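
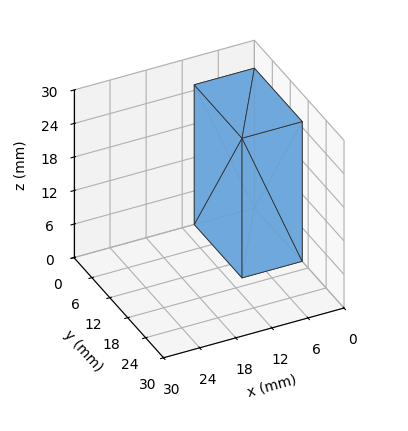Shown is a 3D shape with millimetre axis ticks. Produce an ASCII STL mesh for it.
Reading the render: the shape is a rectangular box, roughly 10 × 16 mm footprint and 25 mm tall (dimensions read to the nearest mm from the axis ticks). For the STL, each face is triangulated and given an outward normal.

solid part
  facet normal 0.0000 0.0000 -1.0000
    outer loop
      vertex 10.0 16.0 0.0
      vertex 10.0 0.0 0.0
      vertex 0.0 0.0 0.0
    endloop
  endfacet
  facet normal 0.0000 0.0000 -1.0000
    outer loop
      vertex 0.0 16.0 0.0
      vertex 10.0 16.0 0.0
      vertex 0.0 0.0 0.0
    endloop
  endfacet
  facet normal 0.0000 0.0000 1.0000
    outer loop
      vertex 0.0 0.0 25.0
      vertex 10.0 0.0 25.0
      vertex 10.0 16.0 25.0
    endloop
  endfacet
  facet normal 0.0000 0.0000 1.0000
    outer loop
      vertex 0.0 0.0 25.0
      vertex 10.0 16.0 25.0
      vertex 0.0 16.0 25.0
    endloop
  endfacet
  facet normal 0.0000 -1.0000 0.0000
    outer loop
      vertex 0.0 0.0 0.0
      vertex 10.0 0.0 0.0
      vertex 10.0 0.0 25.0
    endloop
  endfacet
  facet normal 0.0000 -1.0000 0.0000
    outer loop
      vertex 0.0 0.0 0.0
      vertex 10.0 0.0 25.0
      vertex 0.0 0.0 25.0
    endloop
  endfacet
  facet normal 0.0000 1.0000 0.0000
    outer loop
      vertex 10.0 16.0 25.0
      vertex 10.0 16.0 0.0
      vertex 0.0 16.0 0.0
    endloop
  endfacet
  facet normal 0.0000 1.0000 0.0000
    outer loop
      vertex 0.0 16.0 25.0
      vertex 10.0 16.0 25.0
      vertex 0.0 16.0 0.0
    endloop
  endfacet
  facet normal -1.0000 0.0000 0.0000
    outer loop
      vertex 0.0 16.0 25.0
      vertex 0.0 16.0 0.0
      vertex 0.0 0.0 0.0
    endloop
  endfacet
  facet normal -1.0000 0.0000 0.0000
    outer loop
      vertex 0.0 0.0 25.0
      vertex 0.0 16.0 25.0
      vertex 0.0 0.0 0.0
    endloop
  endfacet
  facet normal 1.0000 0.0000 0.0000
    outer loop
      vertex 10.0 0.0 0.0
      vertex 10.0 16.0 0.0
      vertex 10.0 16.0 25.0
    endloop
  endfacet
  facet normal 1.0000 0.0000 0.0000
    outer loop
      vertex 10.0 0.0 0.0
      vertex 10.0 16.0 25.0
      vertex 10.0 0.0 25.0
    endloop
  endfacet
endsolid part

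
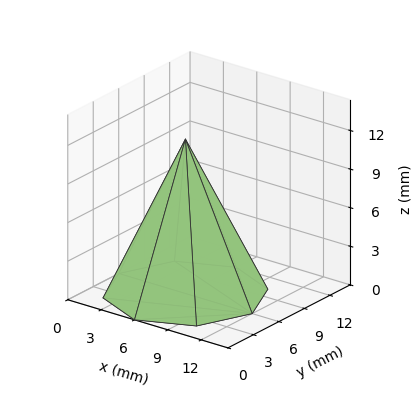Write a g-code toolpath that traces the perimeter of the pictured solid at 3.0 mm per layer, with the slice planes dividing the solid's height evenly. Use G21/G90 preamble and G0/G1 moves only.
Reading the render: the shape is a regular 8-sided pyramid, base circumscribed radius ≈ 6 mm, apex at z ≈ 12 mm (dimensions read to the nearest mm from the axis ticks). For the g-code, the solid's height is divided into equal slices at the stated Δz and each level perimeter traced with G1 moves after a G0 lift.

; perimeter-only toolpath
G21 ; units = mm
G90 ; absolute positioning
G28 ; home
; layer 1
G0 Z3.0
G0 X10.5 Y6.0
G1 X9.1 Y9.1
G1 X6.0 Y10.5
G1 X2.9 Y9.1
G1 X1.5 Y6.0
G1 X2.9 Y2.9
G1 X6.0 Y1.5
G1 X9.1 Y2.9
G1 X10.5 Y6.0
; layer 2
G0 Z6.0
G0 X9.0 Y6.0
G1 X8.1 Y8.1
G1 X6.0 Y9.0
G1 X3.9 Y8.1
G1 X3.0 Y6.0
G1 X3.9 Y3.9
G1 X6.0 Y3.0
G1 X8.1 Y3.9
G1 X9.0 Y6.0
; layer 3
G0 Z9.0
G0 X7.5 Y6.0
G1 X7.0 Y7.0
G1 X6.0 Y7.5
G1 X5.0 Y7.0
G1 X4.5 Y6.0
G1 X5.0 Y5.0
G1 X6.0 Y4.5
G1 X7.0 Y5.0
G1 X7.5 Y6.0
M2 ; end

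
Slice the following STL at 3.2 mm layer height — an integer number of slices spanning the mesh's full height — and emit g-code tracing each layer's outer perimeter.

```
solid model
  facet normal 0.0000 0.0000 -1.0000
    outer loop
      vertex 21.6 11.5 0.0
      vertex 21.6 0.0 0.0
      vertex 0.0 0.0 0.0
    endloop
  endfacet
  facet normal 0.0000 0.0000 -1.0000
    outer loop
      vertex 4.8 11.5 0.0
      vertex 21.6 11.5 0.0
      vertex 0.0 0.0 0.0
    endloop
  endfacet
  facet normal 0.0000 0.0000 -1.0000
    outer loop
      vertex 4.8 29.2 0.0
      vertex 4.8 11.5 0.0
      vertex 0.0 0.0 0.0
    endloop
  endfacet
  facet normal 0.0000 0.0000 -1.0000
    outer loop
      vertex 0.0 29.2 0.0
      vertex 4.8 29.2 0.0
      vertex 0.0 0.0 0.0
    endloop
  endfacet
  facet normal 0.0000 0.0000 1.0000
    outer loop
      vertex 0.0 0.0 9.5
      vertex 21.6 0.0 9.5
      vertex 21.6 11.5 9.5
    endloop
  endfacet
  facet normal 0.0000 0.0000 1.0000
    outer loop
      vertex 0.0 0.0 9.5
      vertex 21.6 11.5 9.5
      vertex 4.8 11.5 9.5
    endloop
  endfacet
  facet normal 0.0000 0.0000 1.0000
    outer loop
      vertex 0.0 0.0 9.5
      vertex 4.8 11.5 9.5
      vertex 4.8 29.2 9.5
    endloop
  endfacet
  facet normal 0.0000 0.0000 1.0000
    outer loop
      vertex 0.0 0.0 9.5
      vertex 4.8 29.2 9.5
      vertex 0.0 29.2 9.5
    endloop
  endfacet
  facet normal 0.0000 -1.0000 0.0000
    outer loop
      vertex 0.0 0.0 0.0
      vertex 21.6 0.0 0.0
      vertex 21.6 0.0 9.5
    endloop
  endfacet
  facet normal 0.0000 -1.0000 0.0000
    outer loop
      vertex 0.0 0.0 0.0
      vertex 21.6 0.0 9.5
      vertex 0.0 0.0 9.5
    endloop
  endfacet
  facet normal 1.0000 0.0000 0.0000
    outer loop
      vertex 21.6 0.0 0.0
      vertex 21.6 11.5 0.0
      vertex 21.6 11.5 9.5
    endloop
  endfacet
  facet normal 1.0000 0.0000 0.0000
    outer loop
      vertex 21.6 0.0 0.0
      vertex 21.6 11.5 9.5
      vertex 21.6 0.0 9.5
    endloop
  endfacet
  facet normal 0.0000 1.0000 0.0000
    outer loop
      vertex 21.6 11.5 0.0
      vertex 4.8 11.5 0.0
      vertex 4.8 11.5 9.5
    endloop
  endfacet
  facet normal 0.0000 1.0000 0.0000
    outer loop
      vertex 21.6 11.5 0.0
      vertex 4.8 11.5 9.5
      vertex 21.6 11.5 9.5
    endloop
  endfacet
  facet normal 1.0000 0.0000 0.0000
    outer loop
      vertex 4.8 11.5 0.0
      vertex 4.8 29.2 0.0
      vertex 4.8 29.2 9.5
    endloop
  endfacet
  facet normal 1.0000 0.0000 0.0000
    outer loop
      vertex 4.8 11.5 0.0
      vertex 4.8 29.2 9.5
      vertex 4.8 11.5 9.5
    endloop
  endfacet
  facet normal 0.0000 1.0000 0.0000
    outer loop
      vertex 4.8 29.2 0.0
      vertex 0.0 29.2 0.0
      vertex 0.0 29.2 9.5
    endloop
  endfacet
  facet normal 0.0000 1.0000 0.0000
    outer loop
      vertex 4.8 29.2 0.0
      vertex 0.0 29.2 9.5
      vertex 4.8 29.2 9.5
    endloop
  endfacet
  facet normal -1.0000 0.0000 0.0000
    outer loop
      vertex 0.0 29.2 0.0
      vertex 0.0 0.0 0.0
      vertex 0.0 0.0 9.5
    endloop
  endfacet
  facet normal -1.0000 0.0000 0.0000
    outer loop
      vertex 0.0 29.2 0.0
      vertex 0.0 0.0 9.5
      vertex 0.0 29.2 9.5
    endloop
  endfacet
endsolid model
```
; perimeter-only toolpath
G21 ; units = mm
G90 ; absolute positioning
G28 ; home
; layer 1
G0 Z3.2
G0 X0.0 Y0.0
G1 X21.6 Y0.0
G1 X21.6 Y11.5
G1 X4.8 Y11.5
G1 X4.8 Y29.2
G1 X0.0 Y29.2
G1 X0.0 Y0.0
; layer 2
G0 Z6.3
G0 X0.0 Y0.0
G1 X21.6 Y0.0
G1 X21.6 Y11.5
G1 X4.8 Y11.5
G1 X4.8 Y29.2
G1 X0.0 Y29.2
G1 X0.0 Y0.0
; layer 3
G0 Z9.5
G0 X0.0 Y0.0
G1 X21.6 Y0.0
G1 X21.6 Y11.5
G1 X4.8 Y11.5
G1 X4.8 Y29.2
G1 X0.0 Y29.2
G1 X0.0 Y0.0
M2 ; end

The solid is an L-shaped prism: outer 21.6 × 29.2 mm, arm thicknesses ≈ 11.5 mm (horizontal) and 4.8 mm (vertical), extruded 9.5 mm in z. Slicing at Δz = 3.2 mm — 3 equal slices spanning the solid's height, so layer i sits at z = i·h/3 — gives 3 non-empty perimeters. Each is a 6-segment closed polygon; G0 lifts to the layer z and rapids to the start vertex, then G1 traces the edges.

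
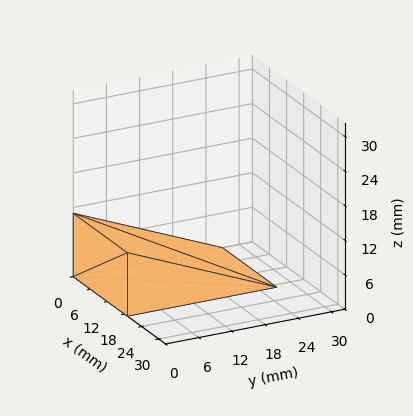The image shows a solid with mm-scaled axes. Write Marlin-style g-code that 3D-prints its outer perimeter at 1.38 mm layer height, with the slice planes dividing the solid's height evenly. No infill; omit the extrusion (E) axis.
Reading the render: the shape is a wedge (ramp): 19 × 27 mm base, rising to 11 mm along the y=0 edge and sloping linearly to z=0 at y=27 (dimensions read to the nearest mm from the axis ticks). For the g-code, the solid's height is divided into equal slices at the stated Δz and each level perimeter traced with G1 moves after a G0 lift.

; perimeter-only toolpath
G21 ; units = mm
G90 ; absolute positioning
G28 ; home
; layer 1
G0 Z1.38
G0 X0.00 Y0.00
G1 X19.00 Y0.00
G1 X19.00 Y23.62
G1 X0.00 Y23.62
G1 X0.00 Y0.00
; layer 2
G0 Z2.75
G0 X0.00 Y0.00
G1 X19.00 Y0.00
G1 X19.00 Y20.25
G1 X0.00 Y20.25
G1 X0.00 Y0.00
; layer 3
G0 Z4.12
G0 X0.00 Y0.00
G1 X19.00 Y0.00
G1 X19.00 Y16.88
G1 X0.00 Y16.88
G1 X0.00 Y0.00
; layer 4
G0 Z5.50
G0 X0.00 Y0.00
G1 X19.00 Y0.00
G1 X19.00 Y13.50
G1 X0.00 Y13.50
G1 X0.00 Y0.00
; layer 5
G0 Z6.88
G0 X0.00 Y0.00
G1 X19.00 Y0.00
G1 X19.00 Y10.12
G1 X0.00 Y10.12
G1 X0.00 Y0.00
; layer 6
G0 Z8.25
G0 X0.00 Y0.00
G1 X19.00 Y0.00
G1 X19.00 Y6.75
G1 X0.00 Y6.75
G1 X0.00 Y0.00
; layer 7
G0 Z9.62
G0 X0.00 Y0.00
G1 X19.00 Y0.00
G1 X19.00 Y3.38
G1 X0.00 Y3.38
G1 X0.00 Y0.00
M2 ; end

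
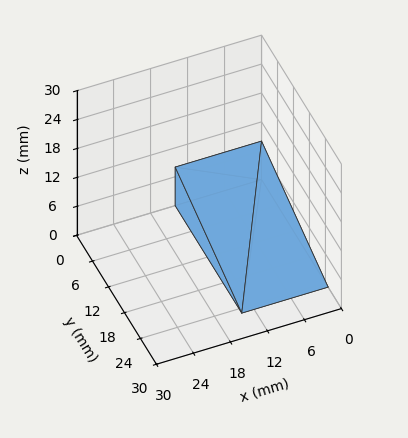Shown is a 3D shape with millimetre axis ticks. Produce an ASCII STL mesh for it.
Reading the render: the shape is a wedge (ramp): 14 × 25 mm base, rising to 8 mm along the y=0 edge and sloping linearly to z=0 at y=25 (dimensions read to the nearest mm from the axis ticks). For the STL, each face is triangulated and given an outward normal.

solid part
  facet normal 0.0000 0.0000 -1.0000
    outer loop
      vertex 14.00 25.00 0.00
      vertex 14.00 0.00 0.00
      vertex 0.00 0.00 0.00
    endloop
  endfacet
  facet normal 0.0000 0.0000 -1.0000
    outer loop
      vertex 0.00 25.00 0.00
      vertex 14.00 25.00 0.00
      vertex 0.00 0.00 0.00
    endloop
  endfacet
  facet normal 0.0000 -1.0000 0.0000
    outer loop
      vertex 0.00 0.00 0.00
      vertex 14.00 0.00 0.00
      vertex 14.00 0.00 8.00
    endloop
  endfacet
  facet normal 0.0000 -1.0000 0.0000
    outer loop
      vertex 0.00 0.00 0.00
      vertex 14.00 0.00 8.00
      vertex 0.00 0.00 8.00
    endloop
  endfacet
  facet normal 0.0000 0.3048 0.9524
    outer loop
      vertex 0.00 0.00 8.00
      vertex 14.00 0.00 8.00
      vertex 14.00 25.00 0.00
    endloop
  endfacet
  facet normal 0.0000 0.3048 0.9524
    outer loop
      vertex 0.00 0.00 8.00
      vertex 14.00 25.00 0.00
      vertex 0.00 25.00 0.00
    endloop
  endfacet
  facet normal -1.0000 0.0000 0.0000
    outer loop
      vertex 0.00 0.00 8.00
      vertex 0.00 25.00 0.00
      vertex 0.00 0.00 0.00
    endloop
  endfacet
  facet normal 1.0000 0.0000 0.0000
    outer loop
      vertex 14.00 0.00 0.00
      vertex 14.00 25.00 0.00
      vertex 14.00 0.00 8.00
    endloop
  endfacet
endsolid part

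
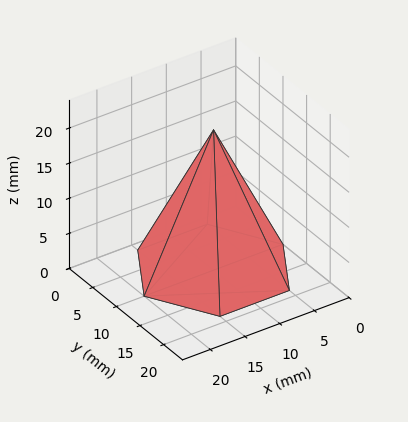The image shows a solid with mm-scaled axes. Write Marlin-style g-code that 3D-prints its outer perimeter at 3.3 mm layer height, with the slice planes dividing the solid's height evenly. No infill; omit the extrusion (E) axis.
Reading the render: the shape is a regular 6-sided pyramid, base circumscribed radius ≈ 10 mm, apex at z ≈ 20 mm (dimensions read to the nearest mm from the axis ticks). For the g-code, the solid's height is divided into equal slices at the stated Δz and each level perimeter traced with G1 moves after a G0 lift.

; perimeter-only toolpath
G21 ; units = mm
G90 ; absolute positioning
G28 ; home
; layer 1
G0 Z3.3
G0 X18.3 Y10.0
G1 X14.2 Y17.2
G1 X5.8 Y17.2
G1 X1.7 Y10.0
G1 X5.8 Y2.8
G1 X14.2 Y2.8
G1 X18.3 Y10.0
; layer 2
G0 Z6.7
G0 X16.7 Y10.0
G1 X13.3 Y15.8
G1 X6.7 Y15.8
G1 X3.3 Y10.0
G1 X6.7 Y4.2
G1 X13.3 Y4.2
G1 X16.7 Y10.0
; layer 3
G0 Z10.0
G0 X15.0 Y10.0
G1 X12.5 Y14.3
G1 X7.5 Y14.3
G1 X5.0 Y10.0
G1 X7.5 Y5.7
G1 X12.5 Y5.7
G1 X15.0 Y10.0
; layer 4
G0 Z13.3
G0 X13.3 Y10.0
G1 X11.7 Y12.9
G1 X8.3 Y12.9
G1 X6.7 Y10.0
G1 X8.3 Y7.1
G1 X11.7 Y7.1
G1 X13.3 Y10.0
; layer 5
G0 Z16.7
G0 X11.7 Y10.0
G1 X10.8 Y11.4
G1 X9.2 Y11.4
G1 X8.3 Y10.0
G1 X9.2 Y8.6
G1 X10.8 Y8.6
G1 X11.7 Y10.0
M2 ; end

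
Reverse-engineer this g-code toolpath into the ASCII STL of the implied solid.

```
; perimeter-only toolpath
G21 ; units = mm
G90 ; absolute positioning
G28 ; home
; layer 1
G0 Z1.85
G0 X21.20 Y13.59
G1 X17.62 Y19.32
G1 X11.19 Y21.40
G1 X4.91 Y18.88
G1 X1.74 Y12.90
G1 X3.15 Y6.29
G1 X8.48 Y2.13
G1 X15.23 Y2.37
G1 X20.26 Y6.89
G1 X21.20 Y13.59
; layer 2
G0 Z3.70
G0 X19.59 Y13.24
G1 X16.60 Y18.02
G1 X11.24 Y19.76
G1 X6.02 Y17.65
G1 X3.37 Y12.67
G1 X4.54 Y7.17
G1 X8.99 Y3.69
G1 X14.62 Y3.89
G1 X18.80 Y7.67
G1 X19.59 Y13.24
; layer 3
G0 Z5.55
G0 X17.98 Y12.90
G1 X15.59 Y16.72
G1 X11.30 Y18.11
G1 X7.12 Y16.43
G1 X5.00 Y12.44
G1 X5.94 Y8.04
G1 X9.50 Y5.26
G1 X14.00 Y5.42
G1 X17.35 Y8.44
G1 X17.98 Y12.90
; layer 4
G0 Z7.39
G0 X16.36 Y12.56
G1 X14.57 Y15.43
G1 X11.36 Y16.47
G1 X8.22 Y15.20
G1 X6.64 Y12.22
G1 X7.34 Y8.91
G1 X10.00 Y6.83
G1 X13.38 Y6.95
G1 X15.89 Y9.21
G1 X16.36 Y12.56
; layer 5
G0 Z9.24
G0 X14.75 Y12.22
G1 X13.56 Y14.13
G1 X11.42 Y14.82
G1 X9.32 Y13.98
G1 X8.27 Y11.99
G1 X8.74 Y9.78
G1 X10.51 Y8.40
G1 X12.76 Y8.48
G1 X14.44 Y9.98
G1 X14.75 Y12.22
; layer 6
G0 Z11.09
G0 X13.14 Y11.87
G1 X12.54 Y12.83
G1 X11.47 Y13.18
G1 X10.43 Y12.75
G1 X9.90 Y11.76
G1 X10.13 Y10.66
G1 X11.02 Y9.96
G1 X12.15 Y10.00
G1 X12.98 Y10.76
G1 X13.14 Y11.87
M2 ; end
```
solid part
  facet normal 0.0000 0.0000 -1.0000
    outer loop
      vertex 11.13 23.05 0.00
      vertex 18.63 20.62 0.00
      vertex 22.81 13.93 0.00
    endloop
  endfacet
  facet normal 0.0000 0.0000 -1.0000
    outer loop
      vertex 3.81 20.10 0.00
      vertex 11.13 23.05 0.00
      vertex 22.81 13.93 0.00
    endloop
  endfacet
  facet normal 0.0000 0.0000 -1.0000
    outer loop
      vertex 0.11 13.13 0.00
      vertex 3.81 20.10 0.00
      vertex 22.81 13.93 0.00
    endloop
  endfacet
  facet normal 0.0000 0.0000 -1.0000
    outer loop
      vertex 1.75 5.42 0.00
      vertex 0.11 13.13 0.00
      vertex 22.81 13.93 0.00
    endloop
  endfacet
  facet normal 0.0000 0.0000 -1.0000
    outer loop
      vertex 7.97 0.56 0.00
      vertex 1.75 5.42 0.00
      vertex 22.81 13.93 0.00
    endloop
  endfacet
  facet normal 0.0000 0.0000 -1.0000
    outer loop
      vertex 15.85 0.84 0.00
      vertex 7.97 0.56 0.00
      vertex 22.81 13.93 0.00
    endloop
  endfacet
  facet normal 0.0000 0.0000 -1.0000
    outer loop
      vertex 21.71 6.12 0.00
      vertex 15.85 0.84 0.00
      vertex 22.81 13.93 0.00
    endloop
  endfacet
  facet normal 0.6502 0.4062 0.6421
    outer loop
      vertex 22.81 13.93 0.00
      vertex 18.63 20.62 0.00
      vertex 11.53 11.53 12.94
    endloop
  endfacet
  facet normal 0.2363 0.7294 0.6420
    outer loop
      vertex 18.63 20.62 0.00
      vertex 11.13 23.05 0.00
      vertex 11.53 11.53 12.94
    endloop
  endfacet
  facet normal -0.2866 0.7112 0.6420
    outer loop
      vertex 11.13 23.05 0.00
      vertex 3.81 20.10 0.00
      vertex 11.53 11.53 12.94
    endloop
  endfacet
  facet normal -0.6772 0.3595 0.6421
    outer loop
      vertex 3.81 20.10 0.00
      vertex 0.11 13.13 0.00
      vertex 11.53 11.53 12.94
    endloop
  endfacet
  facet normal -0.7499 -0.1595 0.6421
    outer loop
      vertex 0.11 13.13 0.00
      vertex 1.75 5.42 0.00
      vertex 11.53 11.53 12.94
    endloop
  endfacet
  facet normal -0.4720 -0.6041 0.6420
    outer loop
      vertex 1.75 5.42 0.00
      vertex 7.97 0.56 0.00
      vertex 11.53 11.53 12.94
    endloop
  endfacet
  facet normal 0.0272 -0.7662 0.6420
    outer loop
      vertex 7.97 0.56 0.00
      vertex 15.85 0.84 0.00
      vertex 11.53 11.53 12.94
    endloop
  endfacet
  facet normal 0.5133 -0.5696 0.6419
    outer loop
      vertex 15.85 0.84 0.00
      vertex 21.71 6.12 0.00
      vertex 11.53 11.53 12.94
    endloop
  endfacet
  facet normal 0.7592 -0.1069 0.6420
    outer loop
      vertex 21.71 6.12 0.00
      vertex 22.81 13.93 0.00
      vertex 11.53 11.53 12.94
    endloop
  endfacet
endsolid part

The G0 Z moves step by Δz≈1.85 mm. The G1 loops shrink linearly with z, so the solid tapers from its base footprint up to z≈12.9. Closing with a flat bottom cap and the tapered top and triangulating gives 16 facets — a regular 9-sided pyramid, base circumscribed radius ≈ 11.5 mm, apex at z ≈ 12.9 mm.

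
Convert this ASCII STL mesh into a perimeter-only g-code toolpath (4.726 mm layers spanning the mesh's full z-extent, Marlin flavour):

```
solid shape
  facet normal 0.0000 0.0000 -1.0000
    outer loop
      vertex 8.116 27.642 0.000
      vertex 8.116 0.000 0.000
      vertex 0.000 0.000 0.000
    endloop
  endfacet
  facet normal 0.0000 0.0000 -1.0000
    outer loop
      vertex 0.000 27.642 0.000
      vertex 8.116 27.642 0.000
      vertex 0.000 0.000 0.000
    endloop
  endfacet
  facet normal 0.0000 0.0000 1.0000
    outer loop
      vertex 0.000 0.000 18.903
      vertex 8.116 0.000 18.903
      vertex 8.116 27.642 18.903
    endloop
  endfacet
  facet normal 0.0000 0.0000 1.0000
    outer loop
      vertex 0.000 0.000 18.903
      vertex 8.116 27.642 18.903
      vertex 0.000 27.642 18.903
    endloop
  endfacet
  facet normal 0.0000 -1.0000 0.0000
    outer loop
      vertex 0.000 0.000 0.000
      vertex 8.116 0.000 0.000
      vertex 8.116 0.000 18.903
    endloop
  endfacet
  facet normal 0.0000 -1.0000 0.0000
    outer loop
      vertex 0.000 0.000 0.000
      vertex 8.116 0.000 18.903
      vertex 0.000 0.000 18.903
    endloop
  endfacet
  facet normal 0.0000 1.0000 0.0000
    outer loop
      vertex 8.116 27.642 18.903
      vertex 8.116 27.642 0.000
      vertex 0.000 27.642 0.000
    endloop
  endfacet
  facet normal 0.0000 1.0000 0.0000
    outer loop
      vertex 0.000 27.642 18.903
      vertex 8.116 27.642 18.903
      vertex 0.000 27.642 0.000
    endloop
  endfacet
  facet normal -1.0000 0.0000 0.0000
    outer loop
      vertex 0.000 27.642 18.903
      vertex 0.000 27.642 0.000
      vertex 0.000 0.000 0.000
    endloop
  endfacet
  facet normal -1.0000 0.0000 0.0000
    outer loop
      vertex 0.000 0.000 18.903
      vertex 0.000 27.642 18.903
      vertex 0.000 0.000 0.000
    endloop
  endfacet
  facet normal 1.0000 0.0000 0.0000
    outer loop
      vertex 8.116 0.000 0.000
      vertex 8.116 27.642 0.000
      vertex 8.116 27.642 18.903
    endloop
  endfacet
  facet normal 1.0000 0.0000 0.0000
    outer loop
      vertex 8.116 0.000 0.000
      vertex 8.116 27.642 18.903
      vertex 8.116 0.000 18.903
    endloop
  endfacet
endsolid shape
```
; perimeter-only toolpath
G21 ; units = mm
G90 ; absolute positioning
G28 ; home
; layer 1
G0 Z4.726
G0 X0.000 Y0.000
G1 X8.116 Y0.000
G1 X8.116 Y27.642
G1 X0.000 Y27.642
G1 X0.000 Y0.000
; layer 2
G0 Z9.451
G0 X0.000 Y0.000
G1 X8.116 Y0.000
G1 X8.116 Y27.642
G1 X0.000 Y27.642
G1 X0.000 Y0.000
; layer 3
G0 Z14.177
G0 X0.000 Y0.000
G1 X8.116 Y0.000
G1 X8.116 Y27.642
G1 X0.000 Y27.642
G1 X0.000 Y0.000
; layer 4
G0 Z18.903
G0 X0.000 Y0.000
G1 X8.116 Y0.000
G1 X8.116 Y27.642
G1 X0.000 Y27.642
G1 X0.000 Y0.000
M2 ; end

The solid is a rectangular box, roughly 8.12 × 27.6 mm footprint and 18.9 mm tall. Slicing at Δz = 4.726 mm — 4 equal slices spanning the solid's height, so layer i sits at z = i·h/4 — gives 4 non-empty perimeters. Each is a 4-segment closed polygon; G0 lifts to the layer z and rapids to the start vertex, then G1 traces the edges.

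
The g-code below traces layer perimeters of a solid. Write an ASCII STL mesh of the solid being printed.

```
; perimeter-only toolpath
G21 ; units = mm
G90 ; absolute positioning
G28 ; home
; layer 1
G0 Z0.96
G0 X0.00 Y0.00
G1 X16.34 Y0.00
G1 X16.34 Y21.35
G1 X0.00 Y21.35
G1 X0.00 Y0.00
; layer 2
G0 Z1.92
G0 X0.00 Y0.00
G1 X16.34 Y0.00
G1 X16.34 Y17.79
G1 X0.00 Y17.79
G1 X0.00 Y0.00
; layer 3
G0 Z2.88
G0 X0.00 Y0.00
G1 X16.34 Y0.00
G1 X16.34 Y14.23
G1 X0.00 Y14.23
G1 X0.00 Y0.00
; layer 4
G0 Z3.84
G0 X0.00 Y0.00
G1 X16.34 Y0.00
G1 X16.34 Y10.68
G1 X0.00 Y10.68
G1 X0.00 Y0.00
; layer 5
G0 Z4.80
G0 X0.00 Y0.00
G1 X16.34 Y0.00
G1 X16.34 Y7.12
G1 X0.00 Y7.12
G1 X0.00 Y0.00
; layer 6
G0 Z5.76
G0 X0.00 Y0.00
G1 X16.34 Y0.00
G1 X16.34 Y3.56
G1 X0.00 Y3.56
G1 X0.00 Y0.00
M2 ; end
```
solid part
  facet normal 0.0000 0.0000 -1.0000
    outer loop
      vertex 16.34 24.91 0.00
      vertex 16.34 0.00 0.00
      vertex 0.00 0.00 0.00
    endloop
  endfacet
  facet normal 0.0000 0.0000 -1.0000
    outer loop
      vertex 0.00 24.91 0.00
      vertex 16.34 24.91 0.00
      vertex 0.00 0.00 0.00
    endloop
  endfacet
  facet normal 0.0000 -1.0000 0.0000
    outer loop
      vertex 0.00 0.00 0.00
      vertex 16.34 0.00 0.00
      vertex 16.34 0.00 6.72
    endloop
  endfacet
  facet normal 0.0000 -1.0000 0.0000
    outer loop
      vertex 0.00 0.00 0.00
      vertex 16.34 0.00 6.72
      vertex 0.00 0.00 6.72
    endloop
  endfacet
  facet normal 0.0000 0.2605 0.9655
    outer loop
      vertex 0.00 0.00 6.72
      vertex 16.34 0.00 6.72
      vertex 16.34 24.91 0.00
    endloop
  endfacet
  facet normal 0.0000 0.2605 0.9655
    outer loop
      vertex 0.00 0.00 6.72
      vertex 16.34 24.91 0.00
      vertex 0.00 24.91 0.00
    endloop
  endfacet
  facet normal -1.0000 0.0000 0.0000
    outer loop
      vertex 0.00 0.00 6.72
      vertex 0.00 24.91 0.00
      vertex 0.00 0.00 0.00
    endloop
  endfacet
  facet normal 1.0000 0.0000 0.0000
    outer loop
      vertex 16.34 0.00 0.00
      vertex 16.34 24.91 0.00
      vertex 16.34 0.00 6.72
    endloop
  endfacet
endsolid part

The G0 Z moves step by Δz≈0.96 mm. The G1 loops shrink linearly with z, so the solid tapers from its base footprint up to z≈6.72. Closing with a flat bottom cap and the tapered top and triangulating gives 8 facets — a wedge (ramp): 16.3 × 24.9 mm base, rising to 6.72 mm along the y=0 edge and sloping linearly to z=0 at y=24.9.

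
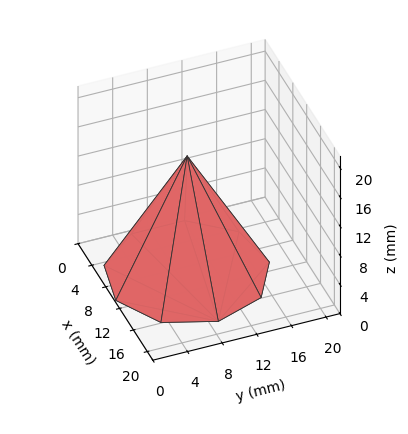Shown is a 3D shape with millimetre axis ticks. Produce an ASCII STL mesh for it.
Reading the render: the shape is a regular 9-sided pyramid, base circumscribed radius ≈ 9 mm, apex at z ≈ 16 mm (dimensions read to the nearest mm from the axis ticks). For the STL, each face is triangulated and given an outward normal.

solid part
  facet normal 0.0000 0.0000 -1.0000
    outer loop
      vertex 10.563 17.863 0.000
      vertex 15.894 14.785 0.000
      vertex 18.000 9.000 0.000
    endloop
  endfacet
  facet normal 0.0000 0.0000 -1.0000
    outer loop
      vertex 4.500 16.794 0.000
      vertex 10.563 17.863 0.000
      vertex 18.000 9.000 0.000
    endloop
  endfacet
  facet normal 0.0000 0.0000 -1.0000
    outer loop
      vertex 0.543 12.078 0.000
      vertex 4.500 16.794 0.000
      vertex 18.000 9.000 0.000
    endloop
  endfacet
  facet normal 0.0000 0.0000 -1.0000
    outer loop
      vertex 0.543 5.922 0.000
      vertex 0.543 12.078 0.000
      vertex 18.000 9.000 0.000
    endloop
  endfacet
  facet normal 0.0000 0.0000 -1.0000
    outer loop
      vertex 4.500 1.206 0.000
      vertex 0.543 5.922 0.000
      vertex 18.000 9.000 0.000
    endloop
  endfacet
  facet normal 0.0000 0.0000 -1.0000
    outer loop
      vertex 10.563 0.137 0.000
      vertex 4.500 1.206 0.000
      vertex 18.000 9.000 0.000
    endloop
  endfacet
  facet normal 0.0000 0.0000 -1.0000
    outer loop
      vertex 15.894 3.215 0.000
      vertex 10.563 0.137 0.000
      vertex 18.000 9.000 0.000
    endloop
  endfacet
  facet normal 0.8308 0.3024 0.4673
    outer loop
      vertex 18.000 9.000 0.000
      vertex 15.894 14.785 0.000
      vertex 9.000 9.000 16.000
    endloop
  endfacet
  facet normal 0.4421 0.7656 0.4673
    outer loop
      vertex 15.894 14.785 0.000
      vertex 10.563 17.863 0.000
      vertex 9.000 9.000 16.000
    endloop
  endfacet
  facet normal -0.1535 0.8707 0.4673
    outer loop
      vertex 10.563 17.863 0.000
      vertex 4.500 16.794 0.000
      vertex 9.000 9.000 16.000
    endloop
  endfacet
  facet normal -0.6773 0.5683 0.4673
    outer loop
      vertex 4.500 16.794 0.000
      vertex 0.543 12.078 0.000
      vertex 9.000 9.000 16.000
    endloop
  endfacet
  facet normal -0.8841 0.0000 0.4673
    outer loop
      vertex 0.543 12.078 0.000
      vertex 0.543 5.922 0.000
      vertex 9.000 9.000 16.000
    endloop
  endfacet
  facet normal -0.6773 -0.5683 0.4673
    outer loop
      vertex 0.543 5.922 0.000
      vertex 4.500 1.206 0.000
      vertex 9.000 9.000 16.000
    endloop
  endfacet
  facet normal -0.1535 -0.8707 0.4673
    outer loop
      vertex 4.500 1.206 0.000
      vertex 10.563 0.137 0.000
      vertex 9.000 9.000 16.000
    endloop
  endfacet
  facet normal 0.4421 -0.7656 0.4673
    outer loop
      vertex 10.563 0.137 0.000
      vertex 15.894 3.215 0.000
      vertex 9.000 9.000 16.000
    endloop
  endfacet
  facet normal 0.8308 -0.3024 0.4673
    outer loop
      vertex 15.894 3.215 0.000
      vertex 18.000 9.000 0.000
      vertex 9.000 9.000 16.000
    endloop
  endfacet
endsolid part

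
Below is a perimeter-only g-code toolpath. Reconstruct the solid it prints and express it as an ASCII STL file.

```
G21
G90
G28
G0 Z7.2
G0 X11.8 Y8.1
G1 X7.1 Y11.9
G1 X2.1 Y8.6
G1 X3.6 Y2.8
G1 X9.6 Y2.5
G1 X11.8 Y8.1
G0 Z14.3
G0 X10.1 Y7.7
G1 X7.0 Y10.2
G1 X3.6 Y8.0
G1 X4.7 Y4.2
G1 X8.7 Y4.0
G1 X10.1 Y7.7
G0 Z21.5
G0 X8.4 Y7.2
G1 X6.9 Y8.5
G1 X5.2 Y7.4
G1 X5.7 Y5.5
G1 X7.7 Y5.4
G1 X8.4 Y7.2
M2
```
solid part
  facet normal 0.0000 0.0000 -1.0000
    outer loop
      vertex 0.5 9.2 0.0
      vertex 7.2 13.6 0.0
      vertex 13.4 8.6 0.0
    endloop
  endfacet
  facet normal 0.0000 0.0000 -1.0000
    outer loop
      vertex 2.5 1.5 0.0
      vertex 0.5 9.2 0.0
      vertex 13.4 8.6 0.0
    endloop
  endfacet
  facet normal 0.0000 0.0000 -1.0000
    outer loop
      vertex 10.5 1.1 0.0
      vertex 2.5 1.5 0.0
      vertex 13.4 8.6 0.0
    endloop
  endfacet
  facet normal 0.6164 0.7643 0.1897
    outer loop
      vertex 13.4 8.6 0.0
      vertex 7.2 13.6 0.0
      vertex 6.8 6.8 28.7
    endloop
  endfacet
  facet normal -0.5392 0.8211 0.1870
    outer loop
      vertex 7.2 13.6 0.0
      vertex 0.5 9.2 0.0
      vertex 6.8 6.8 28.7
    endloop
  endfacet
  facet normal -0.9506 -0.2469 0.1880
    outer loop
      vertex 0.5 9.2 0.0
      vertex 2.5 1.5 0.0
      vertex 6.8 6.8 28.7
    endloop
  endfacet
  facet normal -0.0490 -0.9809 0.1885
    outer loop
      vertex 2.5 1.5 0.0
      vertex 10.5 1.1 0.0
      vertex 6.8 6.8 28.7
    endloop
  endfacet
  facet normal 0.9160 -0.3542 0.1884
    outer loop
      vertex 10.5 1.1 0.0
      vertex 13.4 8.6 0.0
      vertex 6.8 6.8 28.7
    endloop
  endfacet
endsolid part

The G0 Z moves step by Δz≈7.2 mm. The G1 loops shrink linearly with z, so the solid tapers from its base footprint up to z≈28.7. Closing with a flat bottom cap and the tapered top and triangulating gives 8 facets — a regular 5-sided pyramid, base circumscribed radius ≈ 6.8 mm, apex at z ≈ 28.7 mm.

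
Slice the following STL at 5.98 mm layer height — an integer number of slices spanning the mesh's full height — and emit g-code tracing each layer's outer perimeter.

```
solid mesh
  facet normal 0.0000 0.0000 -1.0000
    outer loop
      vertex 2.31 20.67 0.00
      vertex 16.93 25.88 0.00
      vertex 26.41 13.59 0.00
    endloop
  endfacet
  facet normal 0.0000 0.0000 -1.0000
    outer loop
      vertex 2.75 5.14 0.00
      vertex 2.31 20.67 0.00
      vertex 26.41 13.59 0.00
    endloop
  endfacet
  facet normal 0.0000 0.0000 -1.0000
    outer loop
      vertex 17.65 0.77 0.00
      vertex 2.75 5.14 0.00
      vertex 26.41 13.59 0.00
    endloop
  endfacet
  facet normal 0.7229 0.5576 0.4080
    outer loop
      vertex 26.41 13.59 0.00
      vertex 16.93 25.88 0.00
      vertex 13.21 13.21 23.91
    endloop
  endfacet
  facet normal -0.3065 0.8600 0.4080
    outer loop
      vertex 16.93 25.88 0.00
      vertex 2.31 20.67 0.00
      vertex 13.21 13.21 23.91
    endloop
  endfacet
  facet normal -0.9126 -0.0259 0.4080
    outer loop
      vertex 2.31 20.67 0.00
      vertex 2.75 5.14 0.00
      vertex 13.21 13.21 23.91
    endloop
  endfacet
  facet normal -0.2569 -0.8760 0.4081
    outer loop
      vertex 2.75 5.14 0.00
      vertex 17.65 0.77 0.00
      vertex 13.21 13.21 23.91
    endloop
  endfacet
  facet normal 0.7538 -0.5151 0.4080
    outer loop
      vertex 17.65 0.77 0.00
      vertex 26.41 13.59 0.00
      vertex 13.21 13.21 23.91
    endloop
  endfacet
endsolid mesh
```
; perimeter-only toolpath
G21 ; units = mm
G90 ; absolute positioning
G28 ; home
; layer 1
G0 Z5.98
G0 X23.11 Y13.49
G1 X16.00 Y22.71
G1 X5.04 Y18.80
G1 X5.37 Y7.16
G1 X16.54 Y3.88
G1 X23.11 Y13.49
; layer 2
G0 Z11.96
G0 X19.81 Y13.40
G1 X15.07 Y19.55
G1 X7.76 Y16.94
G1 X7.98 Y9.18
G1 X15.43 Y6.99
G1 X19.81 Y13.40
; layer 3
G0 Z17.93
G0 X16.51 Y13.30
G1 X14.14 Y16.38
G1 X10.49 Y15.08
G1 X10.60 Y11.19
G1 X14.32 Y10.10
G1 X16.51 Y13.30
M2 ; end

The solid is a regular 5-sided pyramid, base circumscribed radius ≈ 13.2 mm, apex at z ≈ 23.9 mm. Slicing at Δz = 5.98 mm — 4 equal slices spanning the solid's height, so layer i sits at z = i·h/4 — gives 3 non-empty perimeters. Each is a 5-segment closed polygon; G0 lifts to the layer z and rapids to the start vertex, then G1 traces the edges. The cross-section shrinks linearly with z (the slice at the apex is degenerate and omitted).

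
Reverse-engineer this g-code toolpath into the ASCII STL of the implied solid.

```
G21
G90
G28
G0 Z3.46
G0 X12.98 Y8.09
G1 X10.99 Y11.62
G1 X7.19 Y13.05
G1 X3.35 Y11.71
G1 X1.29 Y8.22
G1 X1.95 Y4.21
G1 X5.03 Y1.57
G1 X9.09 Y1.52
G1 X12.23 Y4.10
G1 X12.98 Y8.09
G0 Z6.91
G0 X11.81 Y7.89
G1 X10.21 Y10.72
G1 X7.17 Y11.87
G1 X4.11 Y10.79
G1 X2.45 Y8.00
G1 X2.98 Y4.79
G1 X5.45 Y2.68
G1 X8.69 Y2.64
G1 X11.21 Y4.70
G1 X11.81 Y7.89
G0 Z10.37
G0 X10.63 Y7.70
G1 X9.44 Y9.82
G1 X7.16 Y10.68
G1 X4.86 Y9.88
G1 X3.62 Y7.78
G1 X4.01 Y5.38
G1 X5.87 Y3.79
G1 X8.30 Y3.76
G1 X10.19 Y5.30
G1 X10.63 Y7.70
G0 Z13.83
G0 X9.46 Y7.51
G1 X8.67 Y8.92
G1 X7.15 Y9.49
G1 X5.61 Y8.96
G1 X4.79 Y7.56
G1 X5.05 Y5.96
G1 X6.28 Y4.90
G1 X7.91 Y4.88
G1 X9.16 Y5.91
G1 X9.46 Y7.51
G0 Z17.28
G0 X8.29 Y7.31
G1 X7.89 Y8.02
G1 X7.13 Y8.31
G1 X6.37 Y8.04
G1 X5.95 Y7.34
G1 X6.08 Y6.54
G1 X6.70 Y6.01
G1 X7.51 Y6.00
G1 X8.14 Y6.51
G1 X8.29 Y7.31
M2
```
solid part
  facet normal 0.0000 0.0000 -1.0000
    outer loop
      vertex 7.20 14.24 0.00
      vertex 11.76 12.52 0.00
      vertex 14.15 8.28 0.00
    endloop
  endfacet
  facet normal 0.0000 0.0000 -1.0000
    outer loop
      vertex 2.60 12.63 0.00
      vertex 7.20 14.24 0.00
      vertex 14.15 8.28 0.00
    endloop
  endfacet
  facet normal 0.0000 0.0000 -1.0000
    outer loop
      vertex 0.12 8.44 0.00
      vertex 2.60 12.63 0.00
      vertex 14.15 8.28 0.00
    endloop
  endfacet
  facet normal 0.0000 0.0000 -1.0000
    outer loop
      vertex 0.91 3.63 0.00
      vertex 0.12 8.44 0.00
      vertex 14.15 8.28 0.00
    endloop
  endfacet
  facet normal 0.0000 0.0000 -1.0000
    outer loop
      vertex 4.61 0.46 0.00
      vertex 0.91 3.63 0.00
      vertex 14.15 8.28 0.00
    endloop
  endfacet
  facet normal 0.0000 0.0000 -1.0000
    outer loop
      vertex 9.48 0.40 0.00
      vertex 4.61 0.46 0.00
      vertex 14.15 8.28 0.00
    endloop
  endfacet
  facet normal 0.0000 0.0000 -1.0000
    outer loop
      vertex 13.25 3.49 0.00
      vertex 9.48 0.40 0.00
      vertex 14.15 8.28 0.00
    endloop
  endfacet
  facet normal 0.8290 0.4673 0.3071
    outer loop
      vertex 14.15 8.28 0.00
      vertex 11.76 12.52 0.00
      vertex 7.12 7.12 20.74
    endloop
  endfacet
  facet normal 0.3359 0.8905 0.3070
    outer loop
      vertex 11.76 12.52 0.00
      vertex 7.20 14.24 0.00
      vertex 7.12 7.12 20.74
    endloop
  endfacet
  facet normal -0.3144 0.8982 0.3071
    outer loop
      vertex 7.20 14.24 0.00
      vertex 2.60 12.63 0.00
      vertex 7.12 7.12 20.74
    endloop
  endfacet
  facet normal -0.8189 0.4847 0.3072
    outer loop
      vertex 2.60 12.63 0.00
      vertex 0.12 8.44 0.00
      vertex 7.12 7.12 20.74
    endloop
  endfacet
  facet normal -0.9391 -0.1542 0.3071
    outer loop
      vertex 0.12 8.44 0.00
      vertex 0.91 3.63 0.00
      vertex 7.12 7.12 20.74
    endloop
  endfacet
  facet normal -0.6192 -0.7227 0.3070
    outer loop
      vertex 0.91 3.63 0.00
      vertex 4.61 0.46 0.00
      vertex 7.12 7.12 20.74
    endloop
  endfacet
  facet normal -0.0117 -0.9516 0.3070
    outer loop
      vertex 4.61 0.46 0.00
      vertex 9.48 0.40 0.00
      vertex 7.12 7.12 20.74
    endloop
  endfacet
  facet normal 0.6033 -0.7360 0.3071
    outer loop
      vertex 9.48 0.40 0.00
      vertex 13.25 3.49 0.00
      vertex 7.12 7.12 20.74
    endloop
  endfacet
  facet normal 0.9353 -0.1757 0.3072
    outer loop
      vertex 13.25 3.49 0.00
      vertex 14.15 8.28 0.00
      vertex 7.12 7.12 20.74
    endloop
  endfacet
endsolid part

The G0 Z moves step by Δz≈3.46 mm. The G1 loops shrink linearly with z, so the solid tapers from its base footprint up to z≈20.7. Closing with a flat bottom cap and the tapered top and triangulating gives 16 facets — a regular 9-sided pyramid, base circumscribed radius ≈ 7.12 mm, apex at z ≈ 20.7 mm.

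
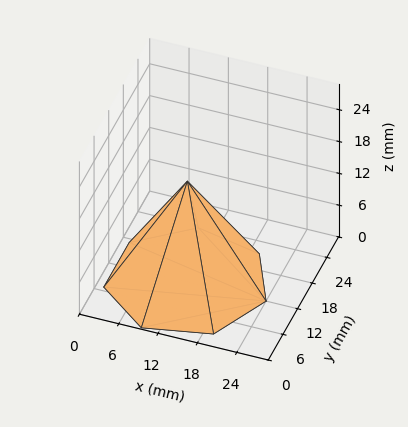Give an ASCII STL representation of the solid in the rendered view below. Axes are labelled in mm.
Reading the render: the shape is a regular 7-sided pyramid, base circumscribed radius ≈ 12 mm, apex at z ≈ 19 mm (dimensions read to the nearest mm from the axis ticks). For the STL, each face is triangulated and given an outward normal.

solid part
  facet normal 0.0000 0.0000 -1.0000
    outer loop
      vertex 9.33 23.70 0.00
      vertex 19.48 21.38 0.00
      vertex 24.00 12.00 0.00
    endloop
  endfacet
  facet normal 0.0000 0.0000 -1.0000
    outer loop
      vertex 1.19 17.21 0.00
      vertex 9.33 23.70 0.00
      vertex 24.00 12.00 0.00
    endloop
  endfacet
  facet normal 0.0000 0.0000 -1.0000
    outer loop
      vertex 1.19 6.79 0.00
      vertex 1.19 17.21 0.00
      vertex 24.00 12.00 0.00
    endloop
  endfacet
  facet normal 0.0000 0.0000 -1.0000
    outer loop
      vertex 9.33 0.30 0.00
      vertex 1.19 6.79 0.00
      vertex 24.00 12.00 0.00
    endloop
  endfacet
  facet normal 0.0000 0.0000 -1.0000
    outer loop
      vertex 19.48 2.62 0.00
      vertex 9.33 0.30 0.00
      vertex 24.00 12.00 0.00
    endloop
  endfacet
  facet normal 0.7830 0.3773 0.4945
    outer loop
      vertex 24.00 12.00 0.00
      vertex 19.48 21.38 0.00
      vertex 12.00 12.00 19.00
    endloop
  endfacet
  facet normal 0.1937 0.8473 0.4945
    outer loop
      vertex 19.48 21.38 0.00
      vertex 9.33 23.70 0.00
      vertex 12.00 12.00 19.00
    endloop
  endfacet
  facet normal -0.5418 0.6796 0.4946
    outer loop
      vertex 9.33 23.70 0.00
      vertex 1.19 17.21 0.00
      vertex 12.00 12.00 19.00
    endloop
  endfacet
  facet normal -0.8692 0.0000 0.4945
    outer loop
      vertex 1.19 17.21 0.00
      vertex 1.19 6.79 0.00
      vertex 12.00 12.00 19.00
    endloop
  endfacet
  facet normal -0.5418 -0.6796 0.4946
    outer loop
      vertex 1.19 6.79 0.00
      vertex 9.33 0.30 0.00
      vertex 12.00 12.00 19.00
    endloop
  endfacet
  facet normal 0.1937 -0.8473 0.4945
    outer loop
      vertex 9.33 0.30 0.00
      vertex 19.48 2.62 0.00
      vertex 12.00 12.00 19.00
    endloop
  endfacet
  facet normal 0.7830 -0.3773 0.4945
    outer loop
      vertex 19.48 2.62 0.00
      vertex 24.00 12.00 0.00
      vertex 12.00 12.00 19.00
    endloop
  endfacet
endsolid part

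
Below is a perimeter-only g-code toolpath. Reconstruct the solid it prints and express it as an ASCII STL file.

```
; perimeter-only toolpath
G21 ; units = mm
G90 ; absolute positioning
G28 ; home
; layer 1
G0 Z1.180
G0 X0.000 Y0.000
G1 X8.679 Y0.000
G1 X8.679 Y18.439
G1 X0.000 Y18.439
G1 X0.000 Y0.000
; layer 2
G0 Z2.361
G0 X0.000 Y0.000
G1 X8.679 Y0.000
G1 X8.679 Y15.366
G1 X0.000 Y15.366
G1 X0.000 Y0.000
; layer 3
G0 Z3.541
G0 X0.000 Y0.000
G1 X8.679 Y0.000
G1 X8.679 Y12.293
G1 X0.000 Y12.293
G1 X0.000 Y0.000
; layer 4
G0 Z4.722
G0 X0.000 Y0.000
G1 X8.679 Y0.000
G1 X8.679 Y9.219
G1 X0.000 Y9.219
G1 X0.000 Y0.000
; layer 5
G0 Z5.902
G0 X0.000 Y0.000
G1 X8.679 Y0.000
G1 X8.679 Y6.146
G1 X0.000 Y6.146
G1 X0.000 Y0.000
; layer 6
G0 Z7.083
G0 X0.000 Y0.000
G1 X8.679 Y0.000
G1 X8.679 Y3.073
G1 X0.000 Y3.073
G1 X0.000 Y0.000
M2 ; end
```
solid part
  facet normal 0.0000 0.0000 -1.0000
    outer loop
      vertex 8.679 21.512 0.000
      vertex 8.679 0.000 0.000
      vertex 0.000 0.000 0.000
    endloop
  endfacet
  facet normal 0.0000 0.0000 -1.0000
    outer loop
      vertex 0.000 21.512 0.000
      vertex 8.679 21.512 0.000
      vertex 0.000 0.000 0.000
    endloop
  endfacet
  facet normal 0.0000 -1.0000 0.0000
    outer loop
      vertex 0.000 0.000 0.000
      vertex 8.679 0.000 0.000
      vertex 8.679 0.000 8.263
    endloop
  endfacet
  facet normal 0.0000 -1.0000 0.0000
    outer loop
      vertex 0.000 0.000 0.000
      vertex 8.679 0.000 8.263
      vertex 0.000 0.000 8.263
    endloop
  endfacet
  facet normal 0.0000 0.3586 0.9335
    outer loop
      vertex 0.000 0.000 8.263
      vertex 8.679 0.000 8.263
      vertex 8.679 21.512 0.000
    endloop
  endfacet
  facet normal 0.0000 0.3586 0.9335
    outer loop
      vertex 0.000 0.000 8.263
      vertex 8.679 21.512 0.000
      vertex 0.000 21.512 0.000
    endloop
  endfacet
  facet normal -1.0000 0.0000 0.0000
    outer loop
      vertex 0.000 0.000 8.263
      vertex 0.000 21.512 0.000
      vertex 0.000 0.000 0.000
    endloop
  endfacet
  facet normal 1.0000 0.0000 0.0000
    outer loop
      vertex 8.679 0.000 0.000
      vertex 8.679 21.512 0.000
      vertex 8.679 0.000 8.263
    endloop
  endfacet
endsolid part

The G0 Z moves step by Δz≈1.180 mm. The G1 loops shrink linearly with z, so the solid tapers from its base footprint up to z≈8.26. Closing with a flat bottom cap and the tapered top and triangulating gives 8 facets — a wedge (ramp): 8.68 × 21.5 mm base, rising to 8.26 mm along the y=0 edge and sloping linearly to z=0 at y=21.5.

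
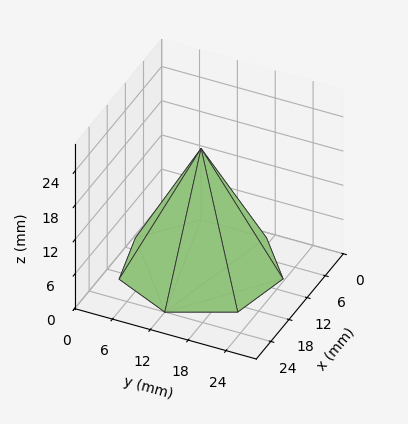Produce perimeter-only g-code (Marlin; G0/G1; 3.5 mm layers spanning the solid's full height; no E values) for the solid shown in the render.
Reading the render: the shape is a regular 7-sided pyramid, base circumscribed radius ≈ 12 mm, apex at z ≈ 21 mm (dimensions read to the nearest mm from the axis ticks). For the g-code, the solid's height is divided into equal slices at the stated Δz and each level perimeter traced with G1 moves after a G0 lift.

; perimeter-only toolpath
G21 ; units = mm
G90 ; absolute positioning
G28 ; home
; layer 1
G0 Z3.5
G0 X22.0 Y12.0
G1 X18.2 Y19.8
G1 X9.8 Y21.8
G1 X3.0 Y16.3
G1 X3.0 Y7.7
G1 X9.8 Y2.2
G1 X18.2 Y4.2
G1 X22.0 Y12.0
; layer 2
G0 Z7.0
G0 X20.0 Y12.0
G1 X17.0 Y18.3
G1 X10.2 Y19.8
G1 X4.8 Y15.5
G1 X4.8 Y8.5
G1 X10.2 Y4.2
G1 X17.0 Y5.7
G1 X20.0 Y12.0
; layer 3
G0 Z10.5
G0 X18.0 Y12.0
G1 X15.8 Y16.7
G1 X10.7 Y17.9
G1 X6.6 Y14.6
G1 X6.6 Y9.4
G1 X10.7 Y6.2
G1 X15.8 Y7.3
G1 X18.0 Y12.0
; layer 4
G0 Z14.0
G0 X16.0 Y12.0
G1 X14.5 Y15.1
G1 X11.1 Y15.9
G1 X8.4 Y13.7
G1 X8.4 Y10.3
G1 X11.1 Y8.1
G1 X14.5 Y8.9
G1 X16.0 Y12.0
; layer 5
G0 Z17.5
G0 X14.0 Y12.0
G1 X13.2 Y13.6
G1 X11.6 Y13.9
G1 X10.2 Y12.9
G1 X10.2 Y11.1
G1 X11.6 Y10.1
G1 X13.2 Y10.4
G1 X14.0 Y12.0
M2 ; end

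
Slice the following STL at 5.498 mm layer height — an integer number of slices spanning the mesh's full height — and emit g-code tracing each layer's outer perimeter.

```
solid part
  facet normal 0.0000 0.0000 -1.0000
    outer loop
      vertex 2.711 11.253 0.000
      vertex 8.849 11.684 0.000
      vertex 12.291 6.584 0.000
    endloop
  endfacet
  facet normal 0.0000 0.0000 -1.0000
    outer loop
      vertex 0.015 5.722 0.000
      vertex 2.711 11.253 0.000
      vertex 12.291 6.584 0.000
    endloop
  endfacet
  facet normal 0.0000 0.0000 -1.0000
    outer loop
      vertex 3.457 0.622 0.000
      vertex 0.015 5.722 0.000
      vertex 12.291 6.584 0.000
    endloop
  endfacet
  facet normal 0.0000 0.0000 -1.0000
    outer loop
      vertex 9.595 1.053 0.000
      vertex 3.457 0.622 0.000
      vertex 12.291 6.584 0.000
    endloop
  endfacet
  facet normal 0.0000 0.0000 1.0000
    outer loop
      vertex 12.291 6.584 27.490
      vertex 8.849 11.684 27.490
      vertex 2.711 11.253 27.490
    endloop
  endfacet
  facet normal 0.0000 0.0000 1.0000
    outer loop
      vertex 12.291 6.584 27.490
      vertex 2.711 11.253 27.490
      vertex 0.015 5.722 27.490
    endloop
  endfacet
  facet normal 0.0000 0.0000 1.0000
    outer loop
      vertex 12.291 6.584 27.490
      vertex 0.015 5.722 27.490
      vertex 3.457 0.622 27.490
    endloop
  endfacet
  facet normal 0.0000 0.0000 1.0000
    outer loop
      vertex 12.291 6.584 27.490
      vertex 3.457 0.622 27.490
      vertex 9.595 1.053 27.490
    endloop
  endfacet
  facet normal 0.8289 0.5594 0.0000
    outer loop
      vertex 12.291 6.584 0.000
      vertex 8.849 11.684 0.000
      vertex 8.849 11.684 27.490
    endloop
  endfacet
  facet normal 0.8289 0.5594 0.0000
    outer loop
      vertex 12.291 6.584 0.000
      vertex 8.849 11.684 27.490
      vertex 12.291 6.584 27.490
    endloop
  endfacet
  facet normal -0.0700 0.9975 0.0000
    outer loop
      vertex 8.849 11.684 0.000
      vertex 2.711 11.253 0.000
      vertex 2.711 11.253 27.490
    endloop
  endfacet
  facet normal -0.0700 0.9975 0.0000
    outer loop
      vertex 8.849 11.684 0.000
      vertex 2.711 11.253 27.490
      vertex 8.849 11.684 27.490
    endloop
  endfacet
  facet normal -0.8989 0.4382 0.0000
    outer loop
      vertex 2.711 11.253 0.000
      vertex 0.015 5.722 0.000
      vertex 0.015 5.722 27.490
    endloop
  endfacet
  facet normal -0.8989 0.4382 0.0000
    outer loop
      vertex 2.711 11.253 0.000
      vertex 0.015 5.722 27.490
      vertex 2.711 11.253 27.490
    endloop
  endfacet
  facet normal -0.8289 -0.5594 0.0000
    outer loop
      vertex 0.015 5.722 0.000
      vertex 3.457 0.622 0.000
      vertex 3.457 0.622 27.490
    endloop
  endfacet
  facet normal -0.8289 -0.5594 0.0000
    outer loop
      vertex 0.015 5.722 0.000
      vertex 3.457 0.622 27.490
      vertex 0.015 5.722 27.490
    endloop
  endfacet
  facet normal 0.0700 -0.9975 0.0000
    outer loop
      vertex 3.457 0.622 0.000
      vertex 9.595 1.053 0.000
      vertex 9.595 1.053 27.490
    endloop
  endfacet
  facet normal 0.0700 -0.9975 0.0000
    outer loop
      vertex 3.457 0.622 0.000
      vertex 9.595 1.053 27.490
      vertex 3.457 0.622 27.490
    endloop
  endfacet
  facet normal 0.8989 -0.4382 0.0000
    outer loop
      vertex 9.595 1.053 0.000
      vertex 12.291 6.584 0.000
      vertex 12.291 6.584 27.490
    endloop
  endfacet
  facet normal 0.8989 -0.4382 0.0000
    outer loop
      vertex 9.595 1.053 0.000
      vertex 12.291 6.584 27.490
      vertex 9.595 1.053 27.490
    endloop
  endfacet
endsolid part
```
; perimeter-only toolpath
G21 ; units = mm
G90 ; absolute positioning
G28 ; home
; layer 1
G0 Z5.498
G0 X12.291 Y6.584
G1 X8.849 Y11.684
G1 X2.711 Y11.253
G1 X0.015 Y5.722
G1 X3.457 Y0.622
G1 X9.595 Y1.053
G1 X12.291 Y6.584
; layer 2
G0 Z10.996
G0 X12.291 Y6.584
G1 X8.849 Y11.684
G1 X2.711 Y11.253
G1 X0.015 Y5.722
G1 X3.457 Y0.622
G1 X9.595 Y1.053
G1 X12.291 Y6.584
; layer 3
G0 Z16.494
G0 X12.291 Y6.584
G1 X8.849 Y11.684
G1 X2.711 Y11.253
G1 X0.015 Y5.722
G1 X3.457 Y0.622
G1 X9.595 Y1.053
G1 X12.291 Y6.584
; layer 4
G0 Z21.992
G0 X12.291 Y6.584
G1 X8.849 Y11.684
G1 X2.711 Y11.253
G1 X0.015 Y5.722
G1 X3.457 Y0.622
G1 X9.595 Y1.053
G1 X12.291 Y6.584
; layer 5
G0 Z27.490
G0 X12.291 Y6.584
G1 X8.849 Y11.684
G1 X2.711 Y11.253
G1 X0.015 Y5.722
G1 X3.457 Y0.622
G1 X9.595 Y1.053
G1 X12.291 Y6.584
M2 ; end

The solid is a regular 6-sided prism (a cylinder approximated with 6 flat sides), circumscribed radius ≈ 6.15 mm, height ≈ 27.5 mm. Slicing at Δz = 5.498 mm — 5 equal slices spanning the solid's height, so layer i sits at z = i·h/5 — gives 5 non-empty perimeters. Each is a 6-segment closed polygon; G0 lifts to the layer z and rapids to the start vertex, then G1 traces the edges.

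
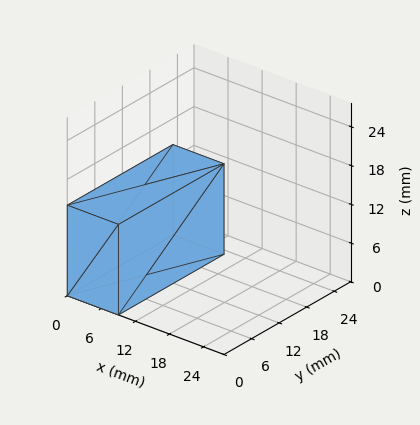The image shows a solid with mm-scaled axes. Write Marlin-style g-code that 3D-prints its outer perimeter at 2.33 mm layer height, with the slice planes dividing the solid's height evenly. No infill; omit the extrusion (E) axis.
Reading the render: the shape is a rectangular box, roughly 9 × 23 mm footprint and 14 mm tall (dimensions read to the nearest mm from the axis ticks). For the g-code, the solid's height is divided into equal slices at the stated Δz and each level perimeter traced with G1 moves after a G0 lift.

; perimeter-only toolpath
G21 ; units = mm
G90 ; absolute positioning
G28 ; home
; layer 1
G0 Z2.33
G0 X0.00 Y0.00
G1 X9.00 Y0.00
G1 X9.00 Y23.00
G1 X0.00 Y23.00
G1 X0.00 Y0.00
; layer 2
G0 Z4.67
G0 X0.00 Y0.00
G1 X9.00 Y0.00
G1 X9.00 Y23.00
G1 X0.00 Y23.00
G1 X0.00 Y0.00
; layer 3
G0 Z7.00
G0 X0.00 Y0.00
G1 X9.00 Y0.00
G1 X9.00 Y23.00
G1 X0.00 Y23.00
G1 X0.00 Y0.00
; layer 4
G0 Z9.33
G0 X0.00 Y0.00
G1 X9.00 Y0.00
G1 X9.00 Y23.00
G1 X0.00 Y23.00
G1 X0.00 Y0.00
; layer 5
G0 Z11.67
G0 X0.00 Y0.00
G1 X9.00 Y0.00
G1 X9.00 Y23.00
G1 X0.00 Y23.00
G1 X0.00 Y0.00
; layer 6
G0 Z14.00
G0 X0.00 Y0.00
G1 X9.00 Y0.00
G1 X9.00 Y23.00
G1 X0.00 Y23.00
G1 X0.00 Y0.00
M2 ; end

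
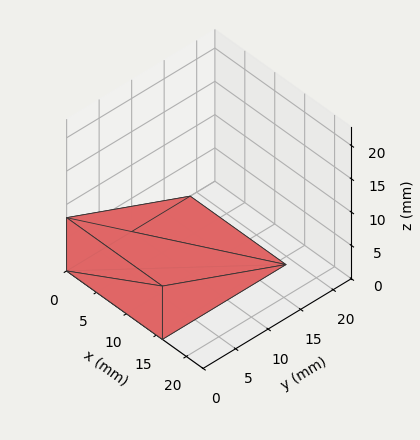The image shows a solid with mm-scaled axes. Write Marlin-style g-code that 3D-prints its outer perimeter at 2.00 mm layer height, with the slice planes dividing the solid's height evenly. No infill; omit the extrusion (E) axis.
Reading the render: the shape is a wedge (ramp): 16 × 19 mm base, rising to 8 mm along the y=0 edge and sloping linearly to z=0 at y=19 (dimensions read to the nearest mm from the axis ticks). For the g-code, the solid's height is divided into equal slices at the stated Δz and each level perimeter traced with G1 moves after a G0 lift.

; perimeter-only toolpath
G21 ; units = mm
G90 ; absolute positioning
G28 ; home
; layer 1
G0 Z2.00
G0 X0.00 Y0.00
G1 X16.00 Y0.00
G1 X16.00 Y14.25
G1 X0.00 Y14.25
G1 X0.00 Y0.00
; layer 2
G0 Z4.00
G0 X0.00 Y0.00
G1 X16.00 Y0.00
G1 X16.00 Y9.50
G1 X0.00 Y9.50
G1 X0.00 Y0.00
; layer 3
G0 Z6.00
G0 X0.00 Y0.00
G1 X16.00 Y0.00
G1 X16.00 Y4.75
G1 X0.00 Y4.75
G1 X0.00 Y0.00
M2 ; end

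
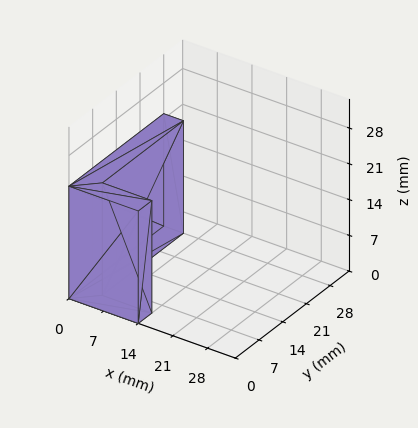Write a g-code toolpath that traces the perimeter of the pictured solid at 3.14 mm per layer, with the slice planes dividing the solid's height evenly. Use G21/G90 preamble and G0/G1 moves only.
Reading the render: the shape is an L-shaped prism: outer 14 × 28 mm, arm thicknesses ≈ 4 mm (horizontal) and 4 mm (vertical), extruded 22 mm in z (dimensions read to the nearest mm from the axis ticks). For the g-code, the solid's height is divided into equal slices at the stated Δz and each level perimeter traced with G1 moves after a G0 lift.

; perimeter-only toolpath
G21 ; units = mm
G90 ; absolute positioning
G28 ; home
; layer 1
G0 Z3.14
G0 X0.00 Y0.00
G1 X14.00 Y0.00
G1 X14.00 Y4.00
G1 X4.00 Y4.00
G1 X4.00 Y28.00
G1 X0.00 Y28.00
G1 X0.00 Y0.00
; layer 2
G0 Z6.29
G0 X0.00 Y0.00
G1 X14.00 Y0.00
G1 X14.00 Y4.00
G1 X4.00 Y4.00
G1 X4.00 Y28.00
G1 X0.00 Y28.00
G1 X0.00 Y0.00
; layer 3
G0 Z9.43
G0 X0.00 Y0.00
G1 X14.00 Y0.00
G1 X14.00 Y4.00
G1 X4.00 Y4.00
G1 X4.00 Y28.00
G1 X0.00 Y28.00
G1 X0.00 Y0.00
; layer 4
G0 Z12.57
G0 X0.00 Y0.00
G1 X14.00 Y0.00
G1 X14.00 Y4.00
G1 X4.00 Y4.00
G1 X4.00 Y28.00
G1 X0.00 Y28.00
G1 X0.00 Y0.00
; layer 5
G0 Z15.71
G0 X0.00 Y0.00
G1 X14.00 Y0.00
G1 X14.00 Y4.00
G1 X4.00 Y4.00
G1 X4.00 Y28.00
G1 X0.00 Y28.00
G1 X0.00 Y0.00
; layer 6
G0 Z18.86
G0 X0.00 Y0.00
G1 X14.00 Y0.00
G1 X14.00 Y4.00
G1 X4.00 Y4.00
G1 X4.00 Y28.00
G1 X0.00 Y28.00
G1 X0.00 Y0.00
; layer 7
G0 Z22.00
G0 X0.00 Y0.00
G1 X14.00 Y0.00
G1 X14.00 Y4.00
G1 X4.00 Y4.00
G1 X4.00 Y28.00
G1 X0.00 Y28.00
G1 X0.00 Y0.00
M2 ; end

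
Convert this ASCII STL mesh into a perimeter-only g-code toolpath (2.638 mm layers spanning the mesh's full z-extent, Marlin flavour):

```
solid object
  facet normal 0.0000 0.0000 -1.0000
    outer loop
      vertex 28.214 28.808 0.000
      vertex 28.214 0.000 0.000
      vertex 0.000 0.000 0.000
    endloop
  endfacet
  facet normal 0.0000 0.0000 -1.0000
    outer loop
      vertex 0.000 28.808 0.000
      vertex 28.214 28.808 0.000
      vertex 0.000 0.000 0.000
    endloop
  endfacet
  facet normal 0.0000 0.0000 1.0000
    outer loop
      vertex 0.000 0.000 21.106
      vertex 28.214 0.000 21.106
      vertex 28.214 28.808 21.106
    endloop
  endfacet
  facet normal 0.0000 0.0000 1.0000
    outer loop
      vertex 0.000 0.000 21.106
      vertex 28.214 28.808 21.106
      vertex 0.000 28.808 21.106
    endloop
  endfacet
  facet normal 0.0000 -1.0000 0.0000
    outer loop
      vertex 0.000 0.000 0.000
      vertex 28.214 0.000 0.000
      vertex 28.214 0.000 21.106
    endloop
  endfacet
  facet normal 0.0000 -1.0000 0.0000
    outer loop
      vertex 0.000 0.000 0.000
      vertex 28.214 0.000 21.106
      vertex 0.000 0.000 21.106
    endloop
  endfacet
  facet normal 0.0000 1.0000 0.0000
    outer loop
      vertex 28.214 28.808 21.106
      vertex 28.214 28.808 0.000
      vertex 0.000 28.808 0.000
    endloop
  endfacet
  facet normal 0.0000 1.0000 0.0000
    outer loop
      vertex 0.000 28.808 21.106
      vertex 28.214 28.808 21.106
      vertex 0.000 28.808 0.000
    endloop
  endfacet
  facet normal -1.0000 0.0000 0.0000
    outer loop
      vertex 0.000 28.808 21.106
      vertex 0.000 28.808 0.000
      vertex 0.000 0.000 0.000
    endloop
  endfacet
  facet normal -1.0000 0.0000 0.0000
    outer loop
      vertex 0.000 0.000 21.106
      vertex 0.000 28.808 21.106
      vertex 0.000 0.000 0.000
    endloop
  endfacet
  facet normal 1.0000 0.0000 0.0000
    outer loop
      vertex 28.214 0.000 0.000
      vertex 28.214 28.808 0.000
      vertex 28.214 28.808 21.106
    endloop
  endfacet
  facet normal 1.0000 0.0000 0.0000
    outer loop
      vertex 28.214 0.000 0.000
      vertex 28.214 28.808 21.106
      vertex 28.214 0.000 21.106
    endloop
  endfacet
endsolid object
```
; perimeter-only toolpath
G21 ; units = mm
G90 ; absolute positioning
G28 ; home
; layer 1
G0 Z2.638
G0 X0.000 Y0.000
G1 X28.214 Y0.000
G1 X28.214 Y28.808
G1 X0.000 Y28.808
G1 X0.000 Y0.000
; layer 2
G0 Z5.277
G0 X0.000 Y0.000
G1 X28.214 Y0.000
G1 X28.214 Y28.808
G1 X0.000 Y28.808
G1 X0.000 Y0.000
; layer 3
G0 Z7.915
G0 X0.000 Y0.000
G1 X28.214 Y0.000
G1 X28.214 Y28.808
G1 X0.000 Y28.808
G1 X0.000 Y0.000
; layer 4
G0 Z10.553
G0 X0.000 Y0.000
G1 X28.214 Y0.000
G1 X28.214 Y28.808
G1 X0.000 Y28.808
G1 X0.000 Y0.000
; layer 5
G0 Z13.191
G0 X0.000 Y0.000
G1 X28.214 Y0.000
G1 X28.214 Y28.808
G1 X0.000 Y28.808
G1 X0.000 Y0.000
; layer 6
G0 Z15.830
G0 X0.000 Y0.000
G1 X28.214 Y0.000
G1 X28.214 Y28.808
G1 X0.000 Y28.808
G1 X0.000 Y0.000
; layer 7
G0 Z18.468
G0 X0.000 Y0.000
G1 X28.214 Y0.000
G1 X28.214 Y28.808
G1 X0.000 Y28.808
G1 X0.000 Y0.000
; layer 8
G0 Z21.106
G0 X0.000 Y0.000
G1 X28.214 Y0.000
G1 X28.214 Y28.808
G1 X0.000 Y28.808
G1 X0.000 Y0.000
M2 ; end

The solid is a rectangular box, roughly 28.2 × 28.8 mm footprint and 21.1 mm tall. Slicing at Δz = 2.638 mm — 8 equal slices spanning the solid's height, so layer i sits at z = i·h/8 — gives 8 non-empty perimeters. Each is a 4-segment closed polygon; G0 lifts to the layer z and rapids to the start vertex, then G1 traces the edges.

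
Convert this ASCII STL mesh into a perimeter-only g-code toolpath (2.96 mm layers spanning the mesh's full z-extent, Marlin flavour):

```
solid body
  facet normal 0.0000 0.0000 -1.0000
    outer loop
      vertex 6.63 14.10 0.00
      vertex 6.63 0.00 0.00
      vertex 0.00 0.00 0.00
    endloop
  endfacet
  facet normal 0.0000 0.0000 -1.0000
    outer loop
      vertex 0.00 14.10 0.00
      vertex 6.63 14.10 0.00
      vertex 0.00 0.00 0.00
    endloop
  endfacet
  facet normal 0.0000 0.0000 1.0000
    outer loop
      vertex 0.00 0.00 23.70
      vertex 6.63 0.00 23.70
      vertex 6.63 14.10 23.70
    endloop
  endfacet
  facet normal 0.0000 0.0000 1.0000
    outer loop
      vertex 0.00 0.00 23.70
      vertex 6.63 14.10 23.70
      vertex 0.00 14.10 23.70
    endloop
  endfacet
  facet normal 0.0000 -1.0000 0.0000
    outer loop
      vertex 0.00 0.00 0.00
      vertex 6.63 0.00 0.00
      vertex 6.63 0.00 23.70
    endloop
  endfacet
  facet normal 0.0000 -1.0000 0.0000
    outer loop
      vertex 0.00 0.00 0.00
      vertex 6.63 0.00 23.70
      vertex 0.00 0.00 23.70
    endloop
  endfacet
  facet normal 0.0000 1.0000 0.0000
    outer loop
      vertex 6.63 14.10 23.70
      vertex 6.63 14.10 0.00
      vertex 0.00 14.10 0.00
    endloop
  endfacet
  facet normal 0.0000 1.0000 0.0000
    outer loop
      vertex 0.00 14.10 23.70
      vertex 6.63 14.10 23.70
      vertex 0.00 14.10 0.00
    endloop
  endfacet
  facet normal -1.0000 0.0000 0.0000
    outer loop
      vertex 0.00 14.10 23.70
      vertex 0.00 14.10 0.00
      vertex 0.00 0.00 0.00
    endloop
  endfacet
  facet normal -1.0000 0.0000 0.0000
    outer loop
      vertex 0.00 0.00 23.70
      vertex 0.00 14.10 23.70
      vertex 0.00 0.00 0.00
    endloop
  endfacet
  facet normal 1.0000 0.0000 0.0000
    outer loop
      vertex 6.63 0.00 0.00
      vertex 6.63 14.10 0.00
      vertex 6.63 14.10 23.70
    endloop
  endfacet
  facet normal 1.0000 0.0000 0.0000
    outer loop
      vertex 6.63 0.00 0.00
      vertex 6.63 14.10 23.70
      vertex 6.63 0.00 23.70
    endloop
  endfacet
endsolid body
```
; perimeter-only toolpath
G21 ; units = mm
G90 ; absolute positioning
G28 ; home
; layer 1
G0 Z2.96
G0 X0.00 Y0.00
G1 X6.63 Y0.00
G1 X6.63 Y14.10
G1 X0.00 Y14.10
G1 X0.00 Y0.00
; layer 2
G0 Z5.92
G0 X0.00 Y0.00
G1 X6.63 Y0.00
G1 X6.63 Y14.10
G1 X0.00 Y14.10
G1 X0.00 Y0.00
; layer 3
G0 Z8.89
G0 X0.00 Y0.00
G1 X6.63 Y0.00
G1 X6.63 Y14.10
G1 X0.00 Y14.10
G1 X0.00 Y0.00
; layer 4
G0 Z11.85
G0 X0.00 Y0.00
G1 X6.63 Y0.00
G1 X6.63 Y14.10
G1 X0.00 Y14.10
G1 X0.00 Y0.00
; layer 5
G0 Z14.81
G0 X0.00 Y0.00
G1 X6.63 Y0.00
G1 X6.63 Y14.10
G1 X0.00 Y14.10
G1 X0.00 Y0.00
; layer 6
G0 Z17.77
G0 X0.00 Y0.00
G1 X6.63 Y0.00
G1 X6.63 Y14.10
G1 X0.00 Y14.10
G1 X0.00 Y0.00
; layer 7
G0 Z20.74
G0 X0.00 Y0.00
G1 X6.63 Y0.00
G1 X6.63 Y14.10
G1 X0.00 Y14.10
G1 X0.00 Y0.00
; layer 8
G0 Z23.70
G0 X0.00 Y0.00
G1 X6.63 Y0.00
G1 X6.63 Y14.10
G1 X0.00 Y14.10
G1 X0.00 Y0.00
M2 ; end

The solid is a rectangular box, roughly 6.63 × 14.1 mm footprint and 23.7 mm tall. Slicing at Δz = 2.96 mm — 8 equal slices spanning the solid's height, so layer i sits at z = i·h/8 — gives 8 non-empty perimeters. Each is a 4-segment closed polygon; G0 lifts to the layer z and rapids to the start vertex, then G1 traces the edges.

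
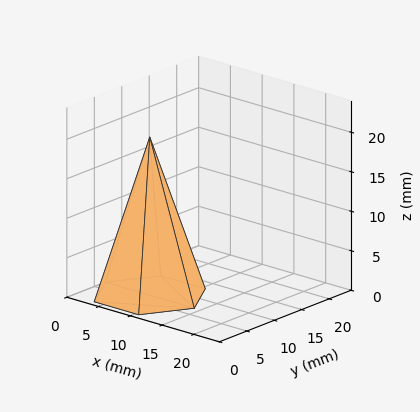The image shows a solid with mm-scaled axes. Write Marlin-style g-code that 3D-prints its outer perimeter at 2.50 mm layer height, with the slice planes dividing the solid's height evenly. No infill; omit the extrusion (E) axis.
Reading the render: the shape is a regular 6-sided pyramid, base circumscribed radius ≈ 7 mm, apex at z ≈ 20 mm (dimensions read to the nearest mm from the axis ticks). For the g-code, the solid's height is divided into equal slices at the stated Δz and each level perimeter traced with G1 moves after a G0 lift.

; perimeter-only toolpath
G21 ; units = mm
G90 ; absolute positioning
G28 ; home
; layer 1
G0 Z2.50
G0 X13.12 Y7.00
G1 X10.06 Y12.30
G1 X3.94 Y12.30
G1 X0.88 Y7.00
G1 X3.94 Y1.70
G1 X10.06 Y1.70
G1 X13.12 Y7.00
; layer 2
G0 Z5.00
G0 X12.25 Y7.00
G1 X9.62 Y11.54
G1 X4.38 Y11.54
G1 X1.75 Y7.00
G1 X4.38 Y2.46
G1 X9.62 Y2.46
G1 X12.25 Y7.00
; layer 3
G0 Z7.50
G0 X11.38 Y7.00
G1 X9.19 Y10.79
G1 X4.81 Y10.79
G1 X2.62 Y7.00
G1 X4.81 Y3.21
G1 X9.19 Y3.21
G1 X11.38 Y7.00
; layer 4
G0 Z10.00
G0 X10.50 Y7.00
G1 X8.75 Y10.03
G1 X5.25 Y10.03
G1 X3.50 Y7.00
G1 X5.25 Y3.97
G1 X8.75 Y3.97
G1 X10.50 Y7.00
; layer 5
G0 Z12.50
G0 X9.62 Y7.00
G1 X8.31 Y9.27
G1 X5.69 Y9.27
G1 X4.38 Y7.00
G1 X5.69 Y4.73
G1 X8.31 Y4.73
G1 X9.62 Y7.00
; layer 6
G0 Z15.00
G0 X8.75 Y7.00
G1 X7.88 Y8.52
G1 X6.12 Y8.52
G1 X5.25 Y7.00
G1 X6.12 Y5.49
G1 X7.88 Y5.49
G1 X8.75 Y7.00
; layer 7
G0 Z17.50
G0 X7.88 Y7.00
G1 X7.44 Y7.76
G1 X6.56 Y7.76
G1 X6.12 Y7.00
G1 X6.56 Y6.24
G1 X7.44 Y6.24
G1 X7.88 Y7.00
M2 ; end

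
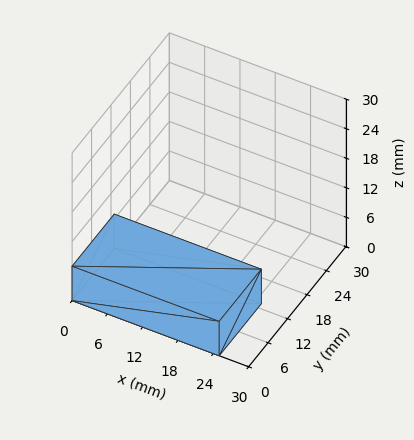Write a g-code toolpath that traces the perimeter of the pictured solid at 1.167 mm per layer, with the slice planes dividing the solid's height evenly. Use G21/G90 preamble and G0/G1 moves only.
Reading the render: the shape is a rectangular box, roughly 25 × 13 mm footprint and 7 mm tall (dimensions read to the nearest mm from the axis ticks). For the g-code, the solid's height is divided into equal slices at the stated Δz and each level perimeter traced with G1 moves after a G0 lift.

; perimeter-only toolpath
G21 ; units = mm
G90 ; absolute positioning
G28 ; home
; layer 1
G0 Z1.167
G0 X0.000 Y0.000
G1 X25.000 Y0.000
G1 X25.000 Y13.000
G1 X0.000 Y13.000
G1 X0.000 Y0.000
; layer 2
G0 Z2.333
G0 X0.000 Y0.000
G1 X25.000 Y0.000
G1 X25.000 Y13.000
G1 X0.000 Y13.000
G1 X0.000 Y0.000
; layer 3
G0 Z3.500
G0 X0.000 Y0.000
G1 X25.000 Y0.000
G1 X25.000 Y13.000
G1 X0.000 Y13.000
G1 X0.000 Y0.000
; layer 4
G0 Z4.667
G0 X0.000 Y0.000
G1 X25.000 Y0.000
G1 X25.000 Y13.000
G1 X0.000 Y13.000
G1 X0.000 Y0.000
; layer 5
G0 Z5.833
G0 X0.000 Y0.000
G1 X25.000 Y0.000
G1 X25.000 Y13.000
G1 X0.000 Y13.000
G1 X0.000 Y0.000
; layer 6
G0 Z7.000
G0 X0.000 Y0.000
G1 X25.000 Y0.000
G1 X25.000 Y13.000
G1 X0.000 Y13.000
G1 X0.000 Y0.000
M2 ; end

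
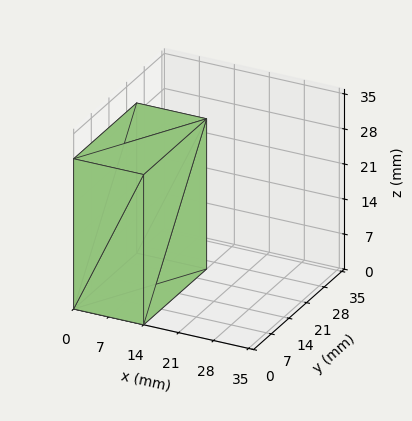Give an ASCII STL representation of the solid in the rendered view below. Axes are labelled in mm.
Reading the render: the shape is a rectangular box, roughly 14 × 25 mm footprint and 30 mm tall (dimensions read to the nearest mm from the axis ticks). For the STL, each face is triangulated and given an outward normal.

solid part
  facet normal 0.0000 0.0000 -1.0000
    outer loop
      vertex 14.00 25.00 0.00
      vertex 14.00 0.00 0.00
      vertex 0.00 0.00 0.00
    endloop
  endfacet
  facet normal 0.0000 0.0000 -1.0000
    outer loop
      vertex 0.00 25.00 0.00
      vertex 14.00 25.00 0.00
      vertex 0.00 0.00 0.00
    endloop
  endfacet
  facet normal 0.0000 0.0000 1.0000
    outer loop
      vertex 0.00 0.00 30.00
      vertex 14.00 0.00 30.00
      vertex 14.00 25.00 30.00
    endloop
  endfacet
  facet normal 0.0000 0.0000 1.0000
    outer loop
      vertex 0.00 0.00 30.00
      vertex 14.00 25.00 30.00
      vertex 0.00 25.00 30.00
    endloop
  endfacet
  facet normal 0.0000 -1.0000 0.0000
    outer loop
      vertex 0.00 0.00 0.00
      vertex 14.00 0.00 0.00
      vertex 14.00 0.00 30.00
    endloop
  endfacet
  facet normal 0.0000 -1.0000 0.0000
    outer loop
      vertex 0.00 0.00 0.00
      vertex 14.00 0.00 30.00
      vertex 0.00 0.00 30.00
    endloop
  endfacet
  facet normal 0.0000 1.0000 0.0000
    outer loop
      vertex 14.00 25.00 30.00
      vertex 14.00 25.00 0.00
      vertex 0.00 25.00 0.00
    endloop
  endfacet
  facet normal 0.0000 1.0000 0.0000
    outer loop
      vertex 0.00 25.00 30.00
      vertex 14.00 25.00 30.00
      vertex 0.00 25.00 0.00
    endloop
  endfacet
  facet normal -1.0000 0.0000 0.0000
    outer loop
      vertex 0.00 25.00 30.00
      vertex 0.00 25.00 0.00
      vertex 0.00 0.00 0.00
    endloop
  endfacet
  facet normal -1.0000 0.0000 0.0000
    outer loop
      vertex 0.00 0.00 30.00
      vertex 0.00 25.00 30.00
      vertex 0.00 0.00 0.00
    endloop
  endfacet
  facet normal 1.0000 0.0000 0.0000
    outer loop
      vertex 14.00 0.00 0.00
      vertex 14.00 25.00 0.00
      vertex 14.00 25.00 30.00
    endloop
  endfacet
  facet normal 1.0000 0.0000 0.0000
    outer loop
      vertex 14.00 0.00 0.00
      vertex 14.00 25.00 30.00
      vertex 14.00 0.00 30.00
    endloop
  endfacet
endsolid part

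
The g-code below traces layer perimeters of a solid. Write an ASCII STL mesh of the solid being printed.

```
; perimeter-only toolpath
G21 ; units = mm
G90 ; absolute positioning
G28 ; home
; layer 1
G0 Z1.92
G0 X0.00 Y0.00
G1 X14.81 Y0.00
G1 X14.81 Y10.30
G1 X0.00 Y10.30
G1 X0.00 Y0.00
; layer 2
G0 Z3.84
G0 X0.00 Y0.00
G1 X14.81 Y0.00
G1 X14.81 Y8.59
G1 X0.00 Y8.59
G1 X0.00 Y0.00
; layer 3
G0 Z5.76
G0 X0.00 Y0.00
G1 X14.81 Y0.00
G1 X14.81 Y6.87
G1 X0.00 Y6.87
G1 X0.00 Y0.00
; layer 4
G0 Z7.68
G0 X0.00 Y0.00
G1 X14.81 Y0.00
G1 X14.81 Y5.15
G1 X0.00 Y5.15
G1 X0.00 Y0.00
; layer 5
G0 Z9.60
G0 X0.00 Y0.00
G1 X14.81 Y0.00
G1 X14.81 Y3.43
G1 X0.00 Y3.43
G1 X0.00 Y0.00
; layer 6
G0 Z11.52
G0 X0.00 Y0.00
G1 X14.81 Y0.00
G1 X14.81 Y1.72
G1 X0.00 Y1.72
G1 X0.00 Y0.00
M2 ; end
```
solid part
  facet normal 0.0000 0.0000 -1.0000
    outer loop
      vertex 14.81 12.02 0.00
      vertex 14.81 0.00 0.00
      vertex 0.00 0.00 0.00
    endloop
  endfacet
  facet normal 0.0000 0.0000 -1.0000
    outer loop
      vertex 0.00 12.02 0.00
      vertex 14.81 12.02 0.00
      vertex 0.00 0.00 0.00
    endloop
  endfacet
  facet normal 0.0000 -1.0000 0.0000
    outer loop
      vertex 0.00 0.00 0.00
      vertex 14.81 0.00 0.00
      vertex 14.81 0.00 13.44
    endloop
  endfacet
  facet normal 0.0000 -1.0000 0.0000
    outer loop
      vertex 0.00 0.00 0.00
      vertex 14.81 0.00 13.44
      vertex 0.00 0.00 13.44
    endloop
  endfacet
  facet normal 0.0000 0.7454 0.6666
    outer loop
      vertex 0.00 0.00 13.44
      vertex 14.81 0.00 13.44
      vertex 14.81 12.02 0.00
    endloop
  endfacet
  facet normal 0.0000 0.7454 0.6666
    outer loop
      vertex 0.00 0.00 13.44
      vertex 14.81 12.02 0.00
      vertex 0.00 12.02 0.00
    endloop
  endfacet
  facet normal -1.0000 0.0000 0.0000
    outer loop
      vertex 0.00 0.00 13.44
      vertex 0.00 12.02 0.00
      vertex 0.00 0.00 0.00
    endloop
  endfacet
  facet normal 1.0000 0.0000 0.0000
    outer loop
      vertex 14.81 0.00 0.00
      vertex 14.81 12.02 0.00
      vertex 14.81 0.00 13.44
    endloop
  endfacet
endsolid part

The G0 Z moves step by Δz≈1.92 mm. The G1 loops shrink linearly with z, so the solid tapers from its base footprint up to z≈13.4. Closing with a flat bottom cap and the tapered top and triangulating gives 8 facets — a wedge (ramp): 14.8 × 12 mm base, rising to 13.4 mm along the y=0 edge and sloping linearly to z=0 at y=12.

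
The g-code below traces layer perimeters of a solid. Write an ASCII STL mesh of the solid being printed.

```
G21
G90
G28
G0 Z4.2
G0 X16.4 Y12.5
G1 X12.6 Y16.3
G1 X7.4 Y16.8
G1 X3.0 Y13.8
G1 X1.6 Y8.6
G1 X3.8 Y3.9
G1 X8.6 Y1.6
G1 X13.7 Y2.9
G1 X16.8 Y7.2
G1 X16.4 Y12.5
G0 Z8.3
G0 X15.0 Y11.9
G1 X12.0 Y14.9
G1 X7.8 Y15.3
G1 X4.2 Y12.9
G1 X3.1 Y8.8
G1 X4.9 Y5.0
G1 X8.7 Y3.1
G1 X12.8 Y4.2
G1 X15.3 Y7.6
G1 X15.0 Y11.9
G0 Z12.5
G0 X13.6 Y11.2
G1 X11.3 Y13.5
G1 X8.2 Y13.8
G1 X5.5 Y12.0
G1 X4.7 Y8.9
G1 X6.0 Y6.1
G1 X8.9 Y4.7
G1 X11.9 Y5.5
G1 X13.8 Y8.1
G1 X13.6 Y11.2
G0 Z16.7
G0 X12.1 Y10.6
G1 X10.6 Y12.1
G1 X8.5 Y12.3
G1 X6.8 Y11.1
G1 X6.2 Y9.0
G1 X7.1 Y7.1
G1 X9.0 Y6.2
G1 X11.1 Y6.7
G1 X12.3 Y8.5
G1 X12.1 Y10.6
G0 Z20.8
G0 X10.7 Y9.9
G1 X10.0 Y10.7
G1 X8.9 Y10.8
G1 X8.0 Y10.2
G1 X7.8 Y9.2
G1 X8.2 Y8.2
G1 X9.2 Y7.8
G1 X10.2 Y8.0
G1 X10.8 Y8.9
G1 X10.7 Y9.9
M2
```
solid part
  facet normal 0.0000 0.0000 -1.0000
    outer loop
      vertex 7.0 18.3 0.0
      vertex 13.3 17.7 0.0
      vertex 17.8 13.2 0.0
    endloop
  endfacet
  facet normal 0.0000 0.0000 -1.0000
    outer loop
      vertex 1.7 14.7 0.0
      vertex 7.0 18.3 0.0
      vertex 17.8 13.2 0.0
    endloop
  endfacet
  facet normal 0.0000 0.0000 -1.0000
    outer loop
      vertex 0.0 8.5 0.0
      vertex 1.7 14.7 0.0
      vertex 17.8 13.2 0.0
    endloop
  endfacet
  facet normal 0.0000 0.0000 -1.0000
    outer loop
      vertex 2.7 2.8 0.0
      vertex 0.0 8.5 0.0
      vertex 17.8 13.2 0.0
    endloop
  endfacet
  facet normal 0.0000 0.0000 -1.0000
    outer loop
      vertex 8.4 0.0 0.0
      vertex 2.7 2.8 0.0
      vertex 17.8 13.2 0.0
    endloop
  endfacet
  facet normal 0.0000 0.0000 -1.0000
    outer loop
      vertex 14.6 1.6 0.0
      vertex 8.4 0.0 0.0
      vertex 17.8 13.2 0.0
    endloop
  endfacet
  facet normal 0.0000 0.0000 -1.0000
    outer loop
      vertex 18.3 6.8 0.0
      vertex 14.6 1.6 0.0
      vertex 17.8 13.2 0.0
    endloop
  endfacet
  facet normal 0.6673 0.6673 0.3310
    outer loop
      vertex 17.8 13.2 0.0
      vertex 13.3 17.7 0.0
      vertex 9.3 9.3 25.0
    endloop
  endfacet
  facet normal 0.0895 0.9397 0.3301
    outer loop
      vertex 13.3 17.7 0.0
      vertex 7.0 18.3 0.0
      vertex 9.3 9.3 25.0
    endloop
  endfacet
  facet normal -0.5304 0.7809 0.3299
    outer loop
      vertex 7.0 18.3 0.0
      vertex 1.7 14.7 0.0
      vertex 9.3 9.3 25.0
    endloop
  endfacet
  facet normal -0.9102 0.2496 0.3306
    outer loop
      vertex 1.7 14.7 0.0
      vertex 0.0 8.5 0.0
      vertex 9.3 9.3 25.0
    endloop
  endfacet
  facet normal -0.8530 -0.4041 0.3303
    outer loop
      vertex 0.0 8.5 0.0
      vertex 2.7 2.8 0.0
      vertex 9.3 9.3 25.0
    endloop
  endfacet
  facet normal -0.4162 -0.8472 0.3302
    outer loop
      vertex 2.7 2.8 0.0
      vertex 8.4 0.0 0.0
      vertex 9.3 9.3 25.0
    endloop
  endfacet
  facet normal 0.2358 -0.9136 0.3314
    outer loop
      vertex 8.4 0.0 0.0
      vertex 14.6 1.6 0.0
      vertex 9.3 9.3 25.0
    endloop
  endfacet
  facet normal 0.7687 -0.5470 0.3314
    outer loop
      vertex 14.6 1.6 0.0
      vertex 18.3 6.8 0.0
      vertex 9.3 9.3 25.0
    endloop
  endfacet
  facet normal 0.9407 0.0735 0.3313
    outer loop
      vertex 18.3 6.8 0.0
      vertex 17.8 13.2 0.0
      vertex 9.3 9.3 25.0
    endloop
  endfacet
endsolid part

The G0 Z moves step by Δz≈4.2 mm. The G1 loops shrink linearly with z, so the solid tapers from its base footprint up to z≈25. Closing with a flat bottom cap and the tapered top and triangulating gives 16 facets — a regular 9-sided pyramid, base circumscribed radius ≈ 9.3 mm, apex at z ≈ 25 mm.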